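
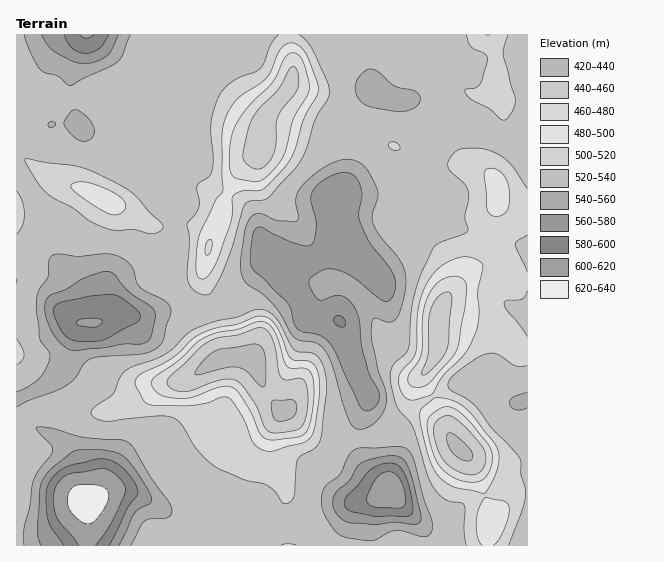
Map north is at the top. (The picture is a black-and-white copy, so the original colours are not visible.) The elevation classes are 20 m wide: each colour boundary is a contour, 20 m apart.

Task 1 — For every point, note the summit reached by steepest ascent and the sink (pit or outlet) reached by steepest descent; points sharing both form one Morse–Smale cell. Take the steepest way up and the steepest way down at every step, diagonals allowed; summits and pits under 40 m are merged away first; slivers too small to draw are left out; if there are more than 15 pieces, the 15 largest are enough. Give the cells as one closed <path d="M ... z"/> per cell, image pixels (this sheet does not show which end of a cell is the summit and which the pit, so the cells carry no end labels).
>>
<path d="M249 358l-23 0-9 3-30 18-24 6-17 13-13 7-24 6-34 3-37-4-12 1-9 4-1 130 263 1-4-9 0-13 10-24 2-9-4-14-11-21 0-23 5-14 6-7-15-17-8-16-4-15z"/><path d="M289 34l-194 1 19 12 27 10 7 7 9 19 6 17-2 23-10 11-10 4-8 0-1 2 13 2 14 10 2 7-2 21 2 11-26-19-4-8-3-15-7-8-32-8-14-10-20 0-8 3-30-1-1 28 35 25 11 5 28 8 32 16 27 18 41 0 12 4 9 9 9-17 5-22 11-23 9-13 13-6 3-5 0-27 6-12 17-18 7-11 2-24z"/><path d="M17 154l0 165 18 3 20-7 10 0 12 7 14 1 10-1 16-7 25 2 23-6 22 3 23 0 6-2-1-8-8-13-4-12 8-38 0-5-5-5-16-6-41 0-27-18-32-16-28-8-11-5z"/><path d="M349 194l0 26 4 17-5 16 9 6 3 6-9 14-10 20-2 21 5 9 1 14 6 17 18 35 0 16 9 12 13 6 23-22 18-11-9-16 0-5 10-15 4-11 0-30 4-14 10-13 33-31 7-25-38-10-10-5-12-12-20-8-28-6z"/><path d="M335 187l-9 3-5 5-1 9 5 28 4 8 8 8-8 2-10 7-13 5-12-8-24 0 1 9-14 12-10 17-13 13-17 7 6 25 1 22 27 0 5 5 8 24 11 16 7 7 5 0 20 22 19 8 31-2 2-15 10-25 0-4-18-35-6-17-1-14-5-9 2-21 19-36-12-10 5-16-4-17 0-23-3-6z"/><path d="M490 34l-124 0-3 17 13 41-7 3-24 26-4 7 0 7 16-1 16 3 46 18 30 8 28 4 17 11 10-21 12-12-9-10-4-28-14-11 0-7 8-17-1-19z"/><path d="M217 311l-7 3-45-3-23 6-25-2-16 7-10 1-14-1-12-7-10 0-20 7-18-3-1 96 22-5 37 4 34-3 24-6 13-7 17-13 27-7 19-13 15-6-1-22z"/><path d="M265 125l-4 0 0 27-3 5-13 6-9 13-11 23-5 22-12 26-5 32 14 32 17-6 13-13 10-17 14-12-1-9 24 0 12 8 13-5 10-7 8-2-8-8-4-8-5-33 6-9 7-3 14 4-2-38-2-14-2-2-18 0-32-10z"/><path d="M94 34l-78 1 0 89 31 2 8-3 20 0 14 10 32 8 7 8 3 15 4 8 24 18 2-31-2-7-14-10-13-2 1-2 8 0 10-4 10-11 2-23-6-17-9-19-7-7-27-10z"/><path d="M287 411l-4 0-4 5-7 17 0 23 11 21 4 14-2 9-10 24 0 13 6 9 148-1 0-5-6-13-19-19-12-17-25-23-6-9-4-20-31 2-9-3-10-5z"/><path d="M521 313l-7 2-15 18-6 15-1 17-9 16-9-2-20 6-22 12 11 18 9 25 19 20 10 24 11 32 0 8-4 12 1 10 39-1 0-229z"/><path d="M419 410l-6 1-19 19-9 5-27 4 3 20 6 9 25 23 12 17 19 19 6 13 1 6 57 0 5-30-17-48-4-8-16-16-8-13z"/><path d="M493 235l-4 2-5 24-33 31-10 13-4 14 0 30-4 11-10 15 0 5 10 17 21-12 20-6 9 2 8-12 4-26 6-14 13-14 5-2 9 2 0-67z"/><path d="M357 134l-16 2 4 17 0 35 5 7 33 0 28 6 20 8 12 12 10 5 38 9 6-31 0-20-7-10-17-8-30-4-44-13-26-12z"/><path d="M365 34l-75 0-1 9 4 17-1 20-8 15-17 18-4 11 3 2 25 1 39 11 11-1 0-9 4-7 24-26 7-3-13-41z"/>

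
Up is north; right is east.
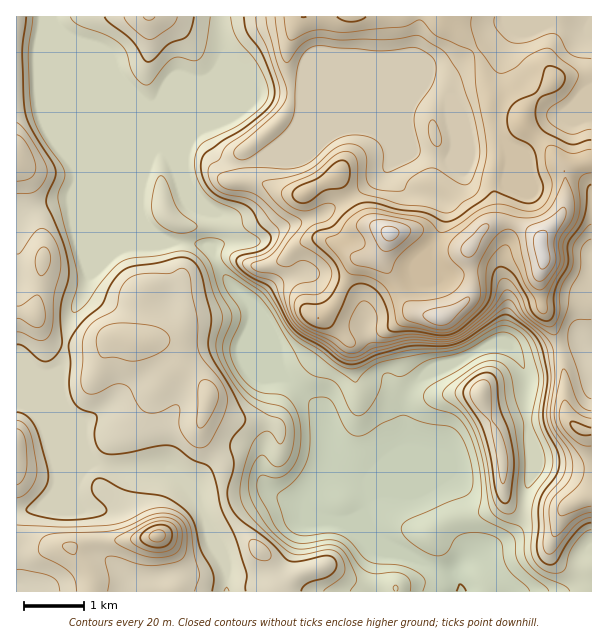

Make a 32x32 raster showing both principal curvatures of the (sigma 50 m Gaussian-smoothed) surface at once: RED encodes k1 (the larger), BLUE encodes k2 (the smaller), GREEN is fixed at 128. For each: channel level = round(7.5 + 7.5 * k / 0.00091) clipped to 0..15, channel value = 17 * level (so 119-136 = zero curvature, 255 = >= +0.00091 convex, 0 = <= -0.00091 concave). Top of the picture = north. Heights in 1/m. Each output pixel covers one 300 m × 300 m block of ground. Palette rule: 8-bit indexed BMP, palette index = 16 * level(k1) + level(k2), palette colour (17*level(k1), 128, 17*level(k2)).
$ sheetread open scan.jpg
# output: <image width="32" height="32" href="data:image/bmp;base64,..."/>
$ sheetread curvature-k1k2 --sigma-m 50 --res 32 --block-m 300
<image width="32" height="32" href="data:image/bmp;base64,Qk02CAAAAAAAADYEAAAoAAAAIAAAACAAAAABAAgAAAAAAAAEAAATCwAAEwsAAAABAAAAAAAAAIAAABGAAAAigAAAM4AAAESAAABVgAAAZoAAAHeAAACIgAAAmYAAAKqAAAC7gAAAzIAAAN2AAADugAAA/4AAAACAEQARgBEAIoARADOAEQBEgBEAVYARAGaAEQB3gBEAiIARAJmAEQCqgBEAu4ARAMyAEQDdgBEA7oARAP+AEQAAgCIAEYAiACKAIgAzgCIARIAiAFWAIgBmgCIAd4AiAIiAIgCZgCIAqoAiALuAIgDMgCIA3YAiAO6AIgD/gCIAAIAzABGAMwAigDMAM4AzAESAMwBVgDMAZoAzAHeAMwCIgDMAmYAzAKqAMwC7gDMAzIAzAN2AMwDugDMA/4AzAACARAARgEQAIoBEADOARABEgEQAVYBEAGaARAB3gEQAiIBEAJmARACqgEQAu4BEAMyARADdgEQA7oBEAP+ARAAAgFUAEYBVACKAVQAzgFUARIBVAFWAVQBmgFUAd4BVAIiAVQCZgFUAqoBVALuAVQDMgFUA3YBVAO6AVQD/gFUAAIBmABGAZgAigGYAM4BmAESAZgBVgGYAZoBmAHeAZgCIgGYAmYBmAKqAZgC7gGYAzIBmAN2AZgDugGYA/4BmAACAdwARgHcAIoB3ADOAdwBEgHcAVYB3AGaAdwB3gHcAiIB3AJmAdwCqgHcAu4B3AMyAdwDdgHcA7oB3AP+AdwAAgIgAEYCIACKAiAAzgIgARICIAFWAiABmgIgAd4CIAIiAiACZgIgAqoCIALuAiADMgIgA3YCIAO6AiAD/gIgAAICZABGAmQAigJkAM4CZAESAmQBVgJkAZoCZAHeAmQCIgJkAmYCZAKqAmQC7gJkAzICZAN2AmQDugJkA/4CZAACAqgARgKoAIoCqADOAqgBEgKoAVYCqAGaAqgB3gKoAiICqAJmAqgCqgKoAu4CqAMyAqgDdgKoA7oCqAP+AqgAAgLsAEYC7ACKAuwAzgLsARIC7AFWAuwBmgLsAd4C7AIiAuwCZgLsAqoC7ALuAuwDMgLsA3YC7AO6AuwD/gLsAAIDMABGAzAAigMwAM4DMAESAzABVgMwAZoDMAHeAzACIgMwAmYDMAKqAzAC7gMwAzIDMAN2AzADugMwA/4DMAACA3QARgN0AIoDdADOA3QBEgN0AVYDdAGaA3QB3gN0AiIDdAJmA3QCqgN0Au4DdAMyA3QDdgN0A7oDdAP+A3QAAgO4AEYDuACKA7gAzgO4ARIDuAFWA7gBmgO4Ad4DuAIiA7gCZgO4AqoDuALuA7gDMgO4A3YDuAO6A7gD/gO4AAID/ABGA/wAigP8AM4D/AESA/wBVgP8AZoD/AHeA/wCIgP8AmYD/AKqA/wC7gP8AzID/AN2A/wDugP8A/4D/AHZ2ZpaohoeWl5eog5eHmLaElJW2x8qlmISnl4Vzk6SHloaHt5Z1hJOSpaeDlaa11vj7xnSElIOVdZeGlabptYaGt8i4pcXV6Oi1cnSn+sdzhdijdHaFl6iGdmZ1lvmUY6e2paW1tNT7/MaBhda2c2NzkoSHh6eop5aGhZSD1+dSg3R0dHR0gqGzooO3poaFdoeHh4eHh4aHp6XF5pC5+NWnhIeHiJeHhpaFdceWZIR2h4eIh4d3d4Z2cub2gKe4yLmVhoeXhoaGdoWGuKdyt5WGh4eHd3d3d3Zx5+dwc5XGyISHh4aGhnZ1hqanp4PIp4WHh4d3d3d3dXL36IJilMXZg3eHh5iYl5anuHaHhbenhHaGhnd3d3d0dPe2cIK32MSFh3aGh4eHh5bIhpe3yKeEdaeXh3eGhmOl9paQtvrWhoeGloZ2h4d3dci3tpWXlHV1p6iGhpe2tPnHdYCl92SHh4WoqIaGh4eGyMmDc4WFh3Wml4aGlaXF+9mFcIP3dIeGdYaoh4eGh6fGlXF3h4eGgdGAYZRzcnCj16RxpfeFdaaUhqiHmJeHl6V0dHd1knC0/PW0cXCQoICBcmLExnaWyJOVuaiXl4eYl5eDh4DC+PWmk/f29fv7o3BQcfSUdrfJdHKGlZaHd5eYqKRzgPr52HZ1ddn3+ff5s7D5+6OWhraGg4WXqJh3l7eFcHDU9oXGpmSVtnV1pvrEgMX0YoeFt5iUc5ipuKe5uHCx97OkZHTFhsaGd3Z05oKR2PiChJXJuIKHg5WEpsmSwff296Z0ldi3tnR2hafHc5Sn+rVyhcing3eHh3aBoXOEgVCS5+folXTZt5WkuOiVcsj3cmKGt5R2d4eHlNjXtpaVloSBonPH6Pn46KSFyOjVxub4ooalhHeHh4emx3SDgXOFp8mlcpK1hHKScnSFtpVThPiSl6eFhoeHh5W2hKP659bW6Pe3tXN0lZanlnS1dXZz9nKpubSGd4eHlpWD2KaUlYRyg+nJdXWFl5Z1c9iHhafHxcmmgoeHh4eHh4S3tuiVhndzo9imhneEpodzx4Z016a3x3F3h4eHh3d3h4SCpfe2hoeFg4WHh5a4hoO3lcelZIW1c4eHh4d3h4d3d3Zyg/eVd4eHh4eHlqd2hLenx2R1h7V1h4eHh4aVh4d3d3dio7Z3h4eHh4eFl4WWqIamtpV2tHWHh4eHlbd1hoaHd3O1tXd3d4eHh3eGhqeXh3a4yZW0doeHd3WHt3WHl3Z1dNe0dod3hoZ3dnWGp4eGp7iGlqV1h4Z1dYa3hpeHdYaFt9ZjhISFhoV0l6end3Z1poZ2t4SGl6enqKmYl4eEh5eXyLe3uLenqJS5l4Z2d3eGlnY="/>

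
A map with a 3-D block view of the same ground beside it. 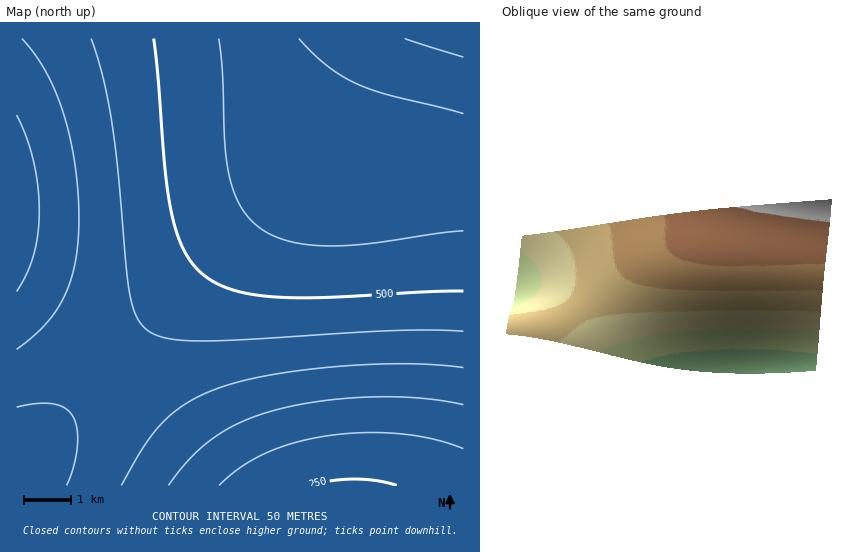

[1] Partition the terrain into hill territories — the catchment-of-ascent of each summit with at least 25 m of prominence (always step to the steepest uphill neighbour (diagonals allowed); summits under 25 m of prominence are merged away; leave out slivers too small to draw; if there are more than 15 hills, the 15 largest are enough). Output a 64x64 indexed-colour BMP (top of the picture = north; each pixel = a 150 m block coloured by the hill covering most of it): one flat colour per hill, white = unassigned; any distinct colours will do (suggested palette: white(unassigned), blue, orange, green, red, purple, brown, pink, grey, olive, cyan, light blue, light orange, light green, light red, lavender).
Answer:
<image width="64" height="64" href="data:image/bmp;base64,Qk12CAAAAAAAAHYAAAAoAAAAQAAAAEAAAAABAAQAAAAAAAAIAAATCwAAEwsAABAAAAAAAAAA////ALR3HwAOf/8ALKAsACgn1gC9Z5QAS1aMAMJ34wB/f38AIr28AM++FwDox64AeLv/AIrfmACWmP8A1bDFACIiIiIiIiIiIiIiIiIiIhERERERERERERERERERERERIiIiIiIiIiIiIiIiIiIhEREREREREREREREREREREREiIiIiIiIiIiIiIiIiIhERERERERERERERERERERERESIiIiIiIiIiIiIiIiIhERERERERERERERERERERERERIiIiIiIiIiIiIiIiIhEREREREREREREREREREREREREiIiIiIiIiIiIiIiIhERERERERERERERERERERERERESIiIiIiIiIiIiIiIhERERERERERERERERERERERERERIiIiIiIiIiIiIiIhEREREREREREREREREREREREREREiIiIiIiIiIiIiIhERERERERERERERERERERERERERESIiIiIiIiIiIiIhERERERERERERERERERERERERERERIiIiIiIiIiIiIhEREREREREREREREREREREREREREREiIiIiIiIiIiIhERERERERERERERERERERERERERERESIiIiIiIiIiIhERERERERERERERERERERERERERERERIiIiIiIiIiIhEREREREREREREREREREREREREREREREiIiIiIiIiIhERERERERERERERERERERERERERERERESIiIiIiIiIhERERERERERERERERERERERERERERERERIiIiIiIiIhEREREREREREREREREREREREREREREREREiIiIiIiIRERERERERERERERERERERERERERERERERESIiIiIiIRERERERERERERERERERERERERERERERERERIiIiIiIREREREREREREREREREREREREREREREREREREiIiIiIRERERERERERERERERERERERERERERERERERESIiIiIRERERERERERERERERERERERERERERERERERERIiIiIREREREREREREREREREREREREREREREREREREREiIiIRERERERERERERERERERERERERERERERERERERESIiERERERERERERERERERERERERERERERERERERERERIiEREREREREREREREREREREREREREREREREREREREREiERERERERERERERERERERERERERERERERERERERERERERERERERERERERERERERERERERERERERERERERERERERERERERERERERERERERERERERERERERERERERERERERERERERERERERERERERERERERERERERERERERERERERERERERERERERERERERERERERERERERERERERERERERERERERERERERERERERERERERERERERERERERERERERERERERERERERERERERERERERERERERERERERERERERERERERERERERERERERERERERERERERERERERERERERERERERERERERERERERERERERERERERERERERERERERERERERERERERERERERERERERERERERERERERERERERERERERERERERERERERERERERERERERERERERERERERERERERERERERERERERERERERERERERERERERERERERERERERERERERERERERERERERERERERERERERERERERERERERERERERERERERERERERERERERERERERERERERERERERERERERERERERERERERERERERERERERERERERERERERERERERERERERERERERERERERERERERERERERERERERERERERERERERERERERERERERERERERERERERERERERERERERERERERERERERERERERERERERERERERERERERERERERERERERERERERERERERERERERERERERERERERERERERERERERERERERERERERERERERERERERERERERERERERERERERERERERERERERERERERERERERERERERERERERERERERERERERERERERERERERERERERERERERERERERERERERERERERERERERERERERERERERERERERERERERERERERERERERERERERERERERERERERERERERERERERERERERERERERERERERERERERERERERERERERERERERERERERERERERERERERERERERERERERERERERERERERERERERERERERERERERERERERERERERERERERERERERERERERERERERERERERERERERERERERERERERERERERERERERERERERERERERERERERERERERERERERERERERERERERERERERERERERERERERERERERERERERERERERERERERERERERERERERERERERERERERERERERERERERERERERERERERERERERERERERERERERERERERERERERERERERERERERERERERERERERERERERERERERERERERERERERERERERERERERERERERERERERERERERERERERERERERERERERERERERERERERERERERERERERERERERERERERERERERERERERERERERERERERERERERERERERERERERERERERERERERERERERERERERERERERERERERERERERERERERERERERERERERERERERERERERERERERERERERERER"/>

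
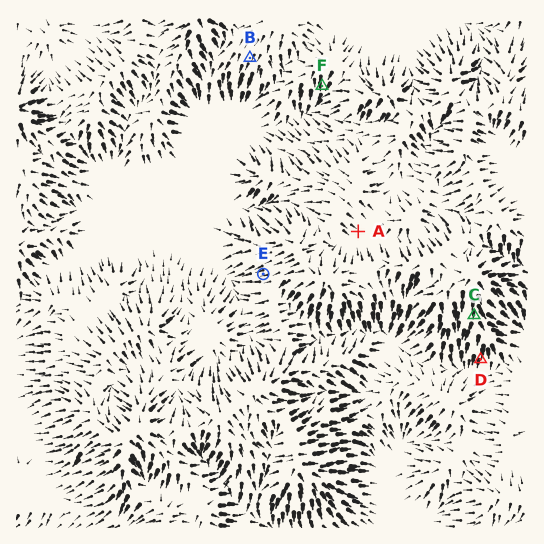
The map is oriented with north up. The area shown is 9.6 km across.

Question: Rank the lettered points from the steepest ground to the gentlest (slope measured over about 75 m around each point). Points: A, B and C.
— C B A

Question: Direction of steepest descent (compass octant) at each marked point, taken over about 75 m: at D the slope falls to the S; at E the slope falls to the W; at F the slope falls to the S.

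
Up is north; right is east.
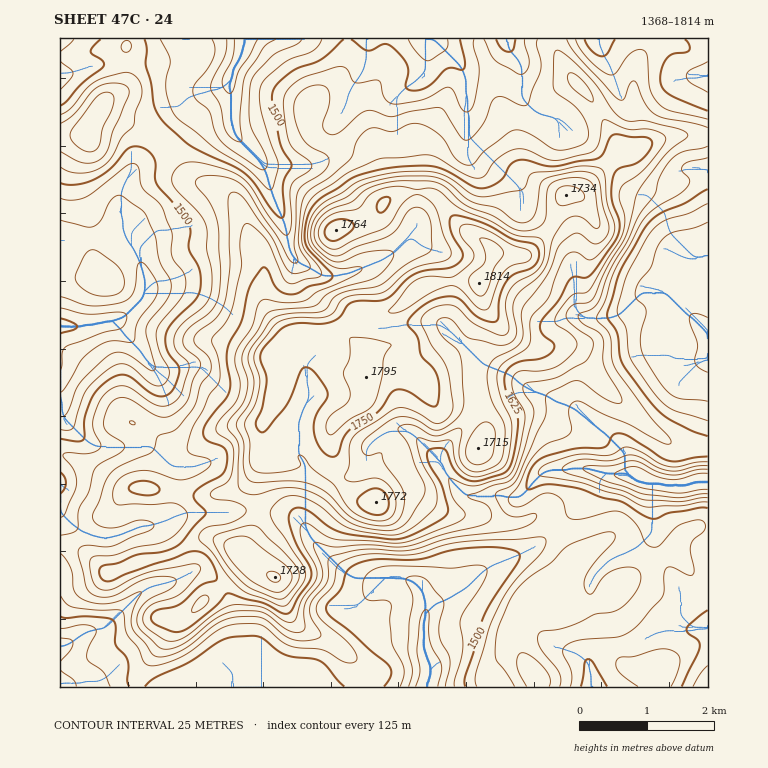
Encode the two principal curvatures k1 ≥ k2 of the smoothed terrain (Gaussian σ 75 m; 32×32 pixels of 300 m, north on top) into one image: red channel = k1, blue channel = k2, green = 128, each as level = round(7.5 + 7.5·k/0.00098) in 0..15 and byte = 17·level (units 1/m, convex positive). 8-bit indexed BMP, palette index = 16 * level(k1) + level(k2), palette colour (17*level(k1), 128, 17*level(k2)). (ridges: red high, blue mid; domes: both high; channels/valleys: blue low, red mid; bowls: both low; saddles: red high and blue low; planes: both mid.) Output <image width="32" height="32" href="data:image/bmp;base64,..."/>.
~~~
<image width="32" height="32" href="data:image/bmp;base64,Qk02CAAAAAAAADYEAAAoAAAAIAAAACAAAAABAAgAAAAAAAAEAAATCwAAEwsAAAABAAAAAAAAAIAAABGAAAAigAAAM4AAAESAAABVgAAAZoAAAHeAAACIgAAAmYAAAKqAAAC7gAAAzIAAAN2AAADugAAA/4AAAACAEQARgBEAIoARADOAEQBEgBEAVYARAGaAEQB3gBEAiIARAJmAEQCqgBEAu4ARAMyAEQDdgBEA7oARAP+AEQAAgCIAEYAiACKAIgAzgCIARIAiAFWAIgBmgCIAd4AiAIiAIgCZgCIAqoAiALuAIgDMgCIA3YAiAO6AIgD/gCIAAIAzABGAMwAigDMAM4AzAESAMwBVgDMAZoAzAHeAMwCIgDMAmYAzAKqAMwC7gDMAzIAzAN2AMwDugDMA/4AzAACARAARgEQAIoBEADOARABEgEQAVYBEAGaARAB3gEQAiIBEAJmARACqgEQAu4BEAMyARADdgEQA7oBEAP+ARAAAgFUAEYBVACKAVQAzgFUARIBVAFWAVQBmgFUAd4BVAIiAVQCZgFUAqoBVALuAVQDMgFUA3YBVAO6AVQD/gFUAAIBmABGAZgAigGYAM4BmAESAZgBVgGYAZoBmAHeAZgCIgGYAmYBmAKqAZgC7gGYAzIBmAN2AZgDugGYA/4BmAACAdwARgHcAIoB3ADOAdwBEgHcAVYB3AGaAdwB3gHcAiIB3AJmAdwCqgHcAu4B3AMyAdwDdgHcA7oB3AP+AdwAAgIgAEYCIACKAiAAzgIgARICIAFWAiABmgIgAd4CIAIiAiACZgIgAqoCIALuAiADMgIgA3YCIAO6AiAD/gIgAAICZABGAmQAigJkAM4CZAESAmQBVgJkAZoCZAHeAmQCIgJkAmYCZAKqAmQC7gJkAzICZAN2AmQDugJkA/4CZAACAqgARgKoAIoCqADOAqgBEgKoAVYCqAGaAqgB3gKoAiICqAJmAqgCqgKoAu4CqAMyAqgDdgKoA7oCqAP+AqgAAgLsAEYC7ACKAuwAzgLsARIC7AFWAuwBmgLsAd4C7AIiAuwCZgLsAqoC7ALuAuwDMgLsA3YC7AO6AuwD/gLsAAIDMABGAzAAigMwAM4DMAESAzABVgMwAZoDMAHeAzACIgMwAmYDMAKqAzAC7gMwAzIDMAN2AzADugMwA/4DMAACA3QARgN0AIoDdADOA3QBEgN0AVYDdAGaA3QB3gN0AiIDdAJmA3QCqgN0Au4DdAMyA3QDdgN0A7oDdAP+A3QAAgO4AEYDuACKA7gAzgO4ARIDuAFWA7gBmgO4Ad4DuAIiA7gCZgO4AqoDuALuA7gDMgO4A3YDuAO6A7gD/gO4AAID/ABGA/wAigP8AM4D/AESA/wBVgP8AZoD/AHeA/wCIgP8AmYD/AKqA/wC7gP8AzID/AN2A/wDugP8A/4D/AJeHhqiVc4WHh4eHh3aGl6i6pYCoyZaX6silhKinyqiFp6eHdcW1gnR3d4WUdKbXp6eDcpSWt8a2hHOFl5aot6aChIWkt+m3cWNkg9f255aFp4OVl4W4t4SFhoaGhoWGl7eEcbL86Pi2dGOU9YJjdYenhIOYhZfXhpiXl5iHh4aWt9e3kJCDx/fCtvjnY4KFh6iUhJWFhNm4h3eHqJiHh6iFt/rmkoCBkaTo+vv3o2RzgXGVh4Zzlcenh4aYqIaHmKXmltf396SD+cenp5Ggc3GDpIJyc3OBg6eol4WGlpiHlZOCgnN0xvfIuJaTgLa1p9jHpqamtraUlIeoqJaVqKiEqLiFdGODknGilIJ0ldj8+LbH5tfXxdiWhpa5xsXn+oWGt9jZxcboxqaEZHXW5+vGpshwkICApcjY18eTkHChlKamuKeEdHSj6MjXtraUpZTHksD519VggICAgFCgsGDXlYSEhZeWY2L4p4aF14SFqLVQtOzrt5Klo8bGo+n594Okp6amlrbXxOeXhZbodIGSgMagx9m3k6a3p5S317eXcpi6yaaUhpal18eFlMjnuJOl6sajx7elhnaFp+emhoaEl7m4dHOWl1SF+IZ1dabIlKfIhpa2Y4J0ZKfop3VlhnWGp7dgYpSEhZXmhoaXp7eVp6mFlqRShpiU1pZ2dXaWp5enk4GnpqW12PqGdnaXuJemloWWtKbGuLe3hmV2h5eDgoSDtrfJx4Vz2Pjn16aElaZkdJPX2IOltrelhXaHhoWVgpGFhoaFlpbUppOU6efmpFNjx/aEhZNgsWKWh4aGp7jKtWKEdWWXt6RzlbW3lLX55sP5tmSVp6XXc3R2h4iXmKiVg4d2dZe213BwsIBhg7bWxNfWpceDlfZidIeHh4aXhoWFmJeGl9jXkNX6hYOCg3JxtPn3+pJ096WBdXd3hpaHhnaGdnan+KOQ/P3nt6VzhOj5x2LCxYT66pNjdYaXlnZ2ZYaHhsfncIDl2dToyGK19YWjc3PWpveUxJWGhpaVdIWXqKi3+baAxqWFpun59vm3c5WVpPvq2GKVprinp7eVcoanuMe3kXGTcYOTkpOUpINyhqjVpMf0o6eEc4WoyqiDlramlXNwhaenlYaWhYSldHWGpoVicoPp6deVp8fYlpW3l4aWcJaGuKeFh6iWqZiGhYeXhnZllcamx+fohOjIhZV2hqiAl5a5uYWFpoSXt4aEp4eVdXXmg6R0dYV0t+nIlnaFhHCop6jJp4anhHOWpoWnhaam6NeCx2V1hpWCkrSFhqe3gKaXl4e3l4eolYWVlbeEdbfogoTHhXWFp6inyZeWl7mTgqeFdJaXhqeFdITYpZKo55Vih6i3t7g="/>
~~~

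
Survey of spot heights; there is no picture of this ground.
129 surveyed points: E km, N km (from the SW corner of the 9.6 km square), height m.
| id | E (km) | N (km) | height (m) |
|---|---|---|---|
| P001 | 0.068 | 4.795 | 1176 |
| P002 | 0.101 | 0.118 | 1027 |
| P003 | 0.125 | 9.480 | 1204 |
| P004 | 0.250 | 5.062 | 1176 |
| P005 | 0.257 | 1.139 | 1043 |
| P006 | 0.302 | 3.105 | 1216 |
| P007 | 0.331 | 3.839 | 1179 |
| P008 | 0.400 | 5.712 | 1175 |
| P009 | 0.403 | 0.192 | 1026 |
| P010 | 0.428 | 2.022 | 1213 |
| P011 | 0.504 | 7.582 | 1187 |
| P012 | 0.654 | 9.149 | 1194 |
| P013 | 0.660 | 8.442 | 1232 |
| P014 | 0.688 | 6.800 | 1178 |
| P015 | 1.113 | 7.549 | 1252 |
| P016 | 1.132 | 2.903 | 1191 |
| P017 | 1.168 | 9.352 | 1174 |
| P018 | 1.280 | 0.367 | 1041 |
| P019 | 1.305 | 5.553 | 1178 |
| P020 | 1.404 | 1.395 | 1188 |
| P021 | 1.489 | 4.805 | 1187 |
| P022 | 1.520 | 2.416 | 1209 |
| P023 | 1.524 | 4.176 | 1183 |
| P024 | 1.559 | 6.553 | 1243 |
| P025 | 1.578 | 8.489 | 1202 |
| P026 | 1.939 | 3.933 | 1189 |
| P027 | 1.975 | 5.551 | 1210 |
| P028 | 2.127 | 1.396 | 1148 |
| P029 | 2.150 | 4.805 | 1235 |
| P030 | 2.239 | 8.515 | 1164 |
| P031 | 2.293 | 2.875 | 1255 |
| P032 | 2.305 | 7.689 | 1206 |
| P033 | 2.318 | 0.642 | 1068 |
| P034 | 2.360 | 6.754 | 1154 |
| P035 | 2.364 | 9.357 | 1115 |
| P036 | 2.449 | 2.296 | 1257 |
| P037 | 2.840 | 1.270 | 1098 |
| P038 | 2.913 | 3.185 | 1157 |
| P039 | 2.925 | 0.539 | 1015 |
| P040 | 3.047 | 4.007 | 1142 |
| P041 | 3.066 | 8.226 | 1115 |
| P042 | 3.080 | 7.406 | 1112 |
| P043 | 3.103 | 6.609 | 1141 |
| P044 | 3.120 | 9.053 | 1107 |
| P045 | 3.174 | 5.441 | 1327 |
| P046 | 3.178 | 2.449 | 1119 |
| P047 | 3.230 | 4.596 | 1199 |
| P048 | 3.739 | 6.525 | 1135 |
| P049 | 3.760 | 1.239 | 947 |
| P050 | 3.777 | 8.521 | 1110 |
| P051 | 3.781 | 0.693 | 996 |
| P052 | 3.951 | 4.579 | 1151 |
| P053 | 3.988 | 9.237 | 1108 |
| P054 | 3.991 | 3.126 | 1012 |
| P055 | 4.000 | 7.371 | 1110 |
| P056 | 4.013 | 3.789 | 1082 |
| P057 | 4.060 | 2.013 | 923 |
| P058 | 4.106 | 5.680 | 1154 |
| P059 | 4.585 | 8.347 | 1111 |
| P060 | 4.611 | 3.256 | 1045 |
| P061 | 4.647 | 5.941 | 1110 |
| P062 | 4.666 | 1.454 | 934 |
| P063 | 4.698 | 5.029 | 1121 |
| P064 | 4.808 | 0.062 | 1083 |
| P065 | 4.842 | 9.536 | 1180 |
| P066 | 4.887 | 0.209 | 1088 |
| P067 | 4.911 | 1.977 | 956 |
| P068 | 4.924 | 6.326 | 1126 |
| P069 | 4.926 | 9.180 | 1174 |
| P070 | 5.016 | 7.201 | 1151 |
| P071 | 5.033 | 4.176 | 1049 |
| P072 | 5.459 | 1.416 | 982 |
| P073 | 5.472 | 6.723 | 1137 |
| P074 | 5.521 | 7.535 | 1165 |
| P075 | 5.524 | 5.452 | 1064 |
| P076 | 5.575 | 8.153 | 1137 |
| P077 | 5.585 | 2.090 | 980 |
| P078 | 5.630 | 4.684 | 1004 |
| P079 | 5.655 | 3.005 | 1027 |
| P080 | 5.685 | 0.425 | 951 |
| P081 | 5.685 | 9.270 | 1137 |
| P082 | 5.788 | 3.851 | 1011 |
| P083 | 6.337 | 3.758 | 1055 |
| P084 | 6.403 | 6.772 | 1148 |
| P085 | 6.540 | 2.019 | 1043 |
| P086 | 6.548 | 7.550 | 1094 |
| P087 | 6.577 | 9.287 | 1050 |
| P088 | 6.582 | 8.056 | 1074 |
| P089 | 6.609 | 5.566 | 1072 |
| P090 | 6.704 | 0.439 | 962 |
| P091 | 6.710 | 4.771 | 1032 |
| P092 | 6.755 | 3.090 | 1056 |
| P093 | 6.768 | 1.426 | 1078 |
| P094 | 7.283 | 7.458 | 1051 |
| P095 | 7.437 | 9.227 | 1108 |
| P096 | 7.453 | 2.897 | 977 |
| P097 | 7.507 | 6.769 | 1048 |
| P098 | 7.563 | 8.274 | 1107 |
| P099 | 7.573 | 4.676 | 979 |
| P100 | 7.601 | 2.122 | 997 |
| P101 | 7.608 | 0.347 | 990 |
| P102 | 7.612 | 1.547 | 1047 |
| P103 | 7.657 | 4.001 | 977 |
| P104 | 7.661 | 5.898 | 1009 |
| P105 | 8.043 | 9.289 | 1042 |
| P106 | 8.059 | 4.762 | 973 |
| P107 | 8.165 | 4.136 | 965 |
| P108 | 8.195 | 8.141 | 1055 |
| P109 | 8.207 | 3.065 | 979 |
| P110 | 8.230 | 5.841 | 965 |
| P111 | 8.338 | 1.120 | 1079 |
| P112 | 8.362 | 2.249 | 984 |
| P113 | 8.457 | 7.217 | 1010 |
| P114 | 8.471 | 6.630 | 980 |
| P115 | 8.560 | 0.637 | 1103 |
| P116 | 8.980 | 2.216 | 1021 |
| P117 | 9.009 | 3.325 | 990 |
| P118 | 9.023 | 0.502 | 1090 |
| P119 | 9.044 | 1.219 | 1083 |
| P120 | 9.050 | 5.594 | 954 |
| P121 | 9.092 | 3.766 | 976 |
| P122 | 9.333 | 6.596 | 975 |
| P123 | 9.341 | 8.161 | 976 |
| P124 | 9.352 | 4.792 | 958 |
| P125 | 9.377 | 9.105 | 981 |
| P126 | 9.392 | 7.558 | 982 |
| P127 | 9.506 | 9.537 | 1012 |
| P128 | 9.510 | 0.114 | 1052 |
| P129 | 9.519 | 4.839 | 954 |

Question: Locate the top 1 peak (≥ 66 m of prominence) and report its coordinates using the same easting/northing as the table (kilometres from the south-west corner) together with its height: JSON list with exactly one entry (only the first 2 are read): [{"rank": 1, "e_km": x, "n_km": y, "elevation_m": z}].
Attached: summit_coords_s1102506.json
[{"rank": 1, "e_km": 3.26, "n_km": 5.41, "elevation_m": 1328}]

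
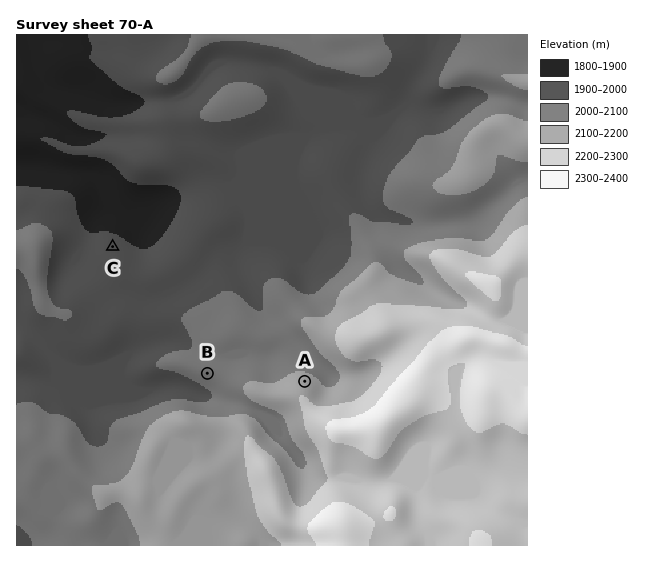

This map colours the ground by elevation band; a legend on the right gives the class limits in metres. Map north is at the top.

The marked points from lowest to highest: C B A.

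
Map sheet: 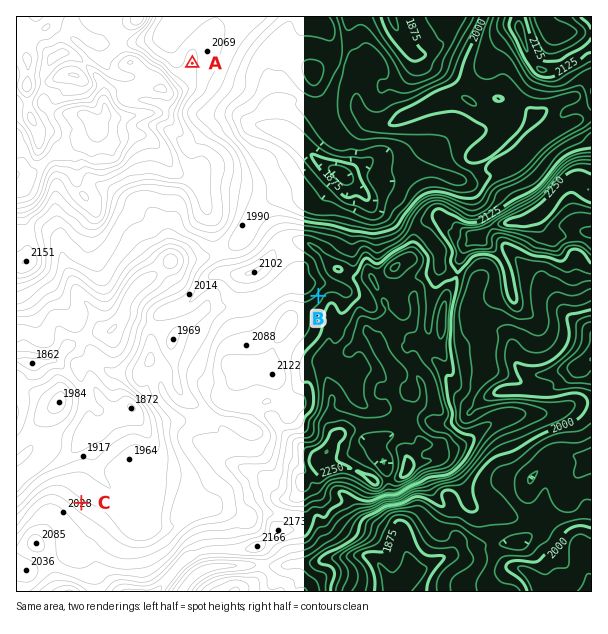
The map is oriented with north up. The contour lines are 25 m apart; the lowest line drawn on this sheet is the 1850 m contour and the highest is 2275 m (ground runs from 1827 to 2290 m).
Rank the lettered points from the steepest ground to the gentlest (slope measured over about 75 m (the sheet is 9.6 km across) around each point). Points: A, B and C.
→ B C A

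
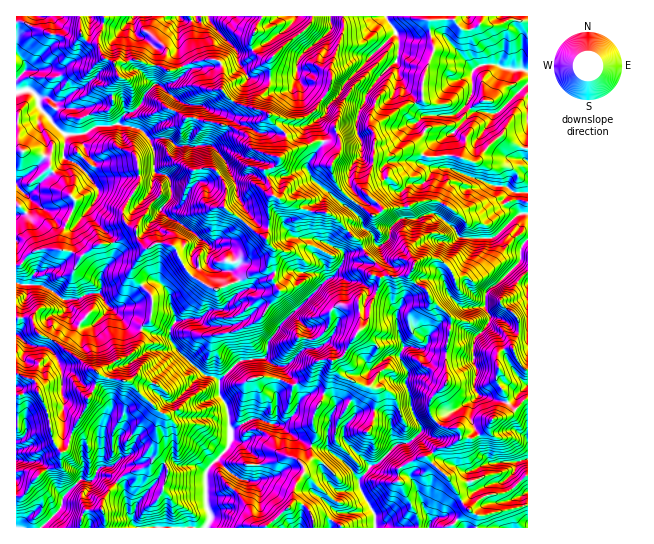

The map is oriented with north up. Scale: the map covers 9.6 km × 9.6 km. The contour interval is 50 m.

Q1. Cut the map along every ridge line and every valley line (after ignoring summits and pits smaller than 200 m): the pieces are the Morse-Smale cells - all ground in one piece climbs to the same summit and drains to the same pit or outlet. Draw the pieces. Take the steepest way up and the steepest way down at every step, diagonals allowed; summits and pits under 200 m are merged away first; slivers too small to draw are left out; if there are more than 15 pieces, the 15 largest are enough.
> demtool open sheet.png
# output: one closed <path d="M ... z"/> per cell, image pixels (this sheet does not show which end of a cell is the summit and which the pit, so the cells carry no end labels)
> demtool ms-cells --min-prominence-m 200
<path d="M103 16l-87 1 0 248 3 0 11-12 9-4 22 0 21 7 16-12 12 0 25-12 4 9 7 7 11-5 16 2 12 24 9 8 21 12 50-20 8-16 0-4-6-8 2-18-1-17 1-7 4-4-8-25 8-2 10-13 2-5 0-16-16-16-2-5-29-9-11-7-6-8 2-20-3-7-3-2-22 1-26 10-30-11-25 3-9-4-8-17 7-19z"/><path d="M527 16l-98 1 4 36-10 29 0 17-18 6-32 22 2 26-10 40 16 14 2 3-2 2-6 3-5-2-27-20-6-7-5-12 0-11 4-5 0-7-11-10-10 0-10 6-10 1-10 5-12 15-7 1-1 5 7 20 7 5 14 2 6 7 32 7 29 27 3 7 10-5 10 0 6-6 2-11 7-7 20-1 13-6 6 2 14 10 8 12 35 0 24-22 10-2z"/><path d="M275 196l-6 3 0 24-2 10 0 8 6 8 0 4-8 16-50 20-21-12-9-8-9-20-3-4-10-2-6 0-10 5-15 21 3 9 17 19-1 22-10 10 14 6 12 1 9 13 26 24 17 6 1 18 7 9 3 23 21-10 8 0 12 5 5-2 0-32 5-15 0-8 8-3 16-17 3-9 0-9-16-15 45-43 7-12 1-6 18-4-3-7-29-27-6-3-18-1-8-3-6-7-6 0z"/><path d="M449 324l-8 0-12 11-1 7-5 6-18-1-5 7 0 5 8 12-3 14 6 13 0 8 10 21 0 4-12 12-14 2-3-7-1-17-6-8-7-2-15 0-8 4-2-8-6-4-8 0-2 2-8-9-4-1-2 2-10 20 0 10 3 8-4 10 15 4 14 10 12 12 6 8 1 7-1 3-4 2-13 0-3 2-7 14 8 6-3 0-6 8 0 7 197-1-1-51-17 15-25 5-16 13-6-6-15-26-21-20 12-9 12-3 10-8-3-9-17-3-8-7-4-8 2-11 16-16-2-26 6-28z"/><path d="M143 329l-2 1 0 12-7 10-11 7-6 1-20 13 13 6 20 2 31 32-5 13 1 23-5 13-11 7-16 6-17 18-5 9-2 8 4 9 0 8 100 1 6-11-6-18 0-25 6-9 17-18 3-8-3-28-4-10-4-4 0-14-2-4-12-3-15-12-15-15-9-13-12-1z"/><path d="M429 16l-86 0 1 14-13 36 0 19-14 22-15 12-15 1-18-5 0 3 16 16 0 19 30-12 10 0 6 4 5 6 0 7-4 5 0 11 5 12 14 14 22 15 10-5-18-17 10-40-2-26 32-22 18-6 0-17 10-29z"/><path d="M101 375l-5 6-3 10-5 7 0 5-5 11-12 20-4 15-7 6 0 8-18 9-20 24-6 1 1 31 62 0 5-15 3-4 14 0 7-16 17-18 16-6 11-7 5-13-1-23 5-13-31-32-20-2z"/><path d="M527 213l-9 2-24 22-4 2-31-2-8-12-17-12-16 6-17 0-10 8-2 11-6 6-10 0-8 4-1 3 15 16 2 10 16 0 12-2 9 10 9 5 4 10 18 15 2 10 6 0 20 11 6-5 8-13-6-9 2-18 16-12 17-18 1-14 7-8z"/><path d="M409 275l-12 2-14-1-3 2-3 13-6 12-4 20-18 20-5 12-12 6-5 28-3 4 13 12 2-2 8 0 4 2 4 10 8-4 15 0 7 2 6 8 1 17 3 7 14-2 12-12 0-4-10-21 0-8-6-13 3-14-8-12 0-5 5-7 18 1 5-6 1-7 12-11 10 1-2-10-20-17-2-8-9-5z"/><path d="M262 16l-157 0-2 13-6 13 6 15 11 6 25-3 7 4 12 1 15 6 22-10 22-1 3 2 3 7-2 20 6 8 11 7 19 5 2-10 9-10 3-10-2-18-12-6-6-10 1-8z"/><path d="M527 240l-6 7-1 14-3 4-30 26-2 18 6 9-8 13-9 5-17-11-6 0-2 5-4 27 2 26-16 16-2 11 4 8 8 7 17 3 3 7 4 2 6 2 11-6 11-14 6-2 4-3 4-8 0-9-10-15 0-28 6-5 10-1 8 18 4 3 3 0z"/><path d="M363 249l-18 4-1 6-7 12-45 43 16 15 0 9-3 9-16 17-8 3 0 8-5 15 1 27-2 7 8 0 7-5 5-5 4-12 6-6 8-4 11 2 8-33 12-6 5-12 18-20 4-20 8-16 1-16-4-8-11-9z"/><path d="M135 232l-25 12-12 0-16 12-21-7-26 2-5 2-11 12-3 1 0 16 9 3 17 0 11 6 14 10 4 18 10 8 12-2 14-14 2-4 17 17 15 5 10-10 1-22-20-24 1-7 14-17-8-8z"/><path d="M259 419l-8 0-20 11 0 9 10 4 15 14 3 21-4 3-13-1-16-11-8-9-5 3-8 11 0 25 6 18-5 11 60 0 27-26 2-15 9-13 0-9 7-7 0-12-14-7-16-14-10-1z"/><path d="M527 399l-16 14-8 4-10 2-11 14-11 6-9-3-11 9-12 3-12 9 21 20 15 26 6 6 16-13 25-5 18-16z"/>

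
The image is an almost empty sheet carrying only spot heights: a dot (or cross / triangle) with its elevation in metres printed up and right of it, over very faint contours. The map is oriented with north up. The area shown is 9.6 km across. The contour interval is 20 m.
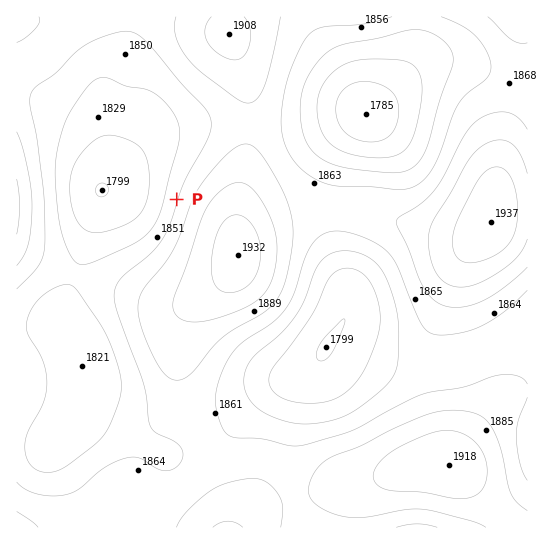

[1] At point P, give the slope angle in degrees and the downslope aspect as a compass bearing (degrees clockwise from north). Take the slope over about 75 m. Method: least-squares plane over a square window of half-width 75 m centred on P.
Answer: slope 5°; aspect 287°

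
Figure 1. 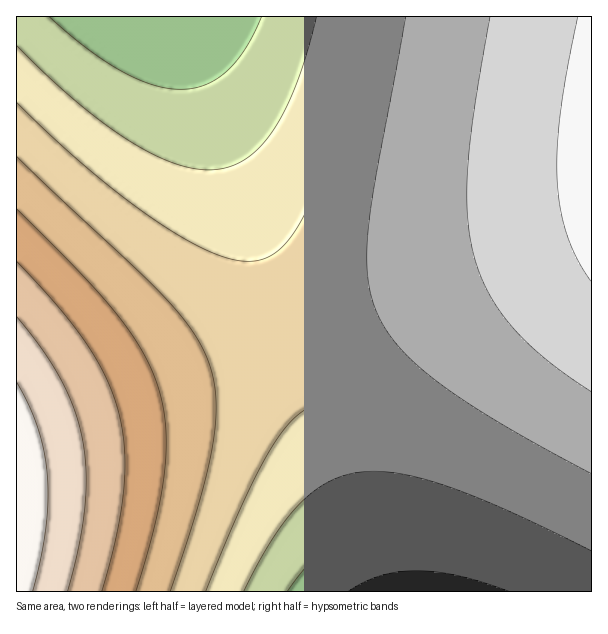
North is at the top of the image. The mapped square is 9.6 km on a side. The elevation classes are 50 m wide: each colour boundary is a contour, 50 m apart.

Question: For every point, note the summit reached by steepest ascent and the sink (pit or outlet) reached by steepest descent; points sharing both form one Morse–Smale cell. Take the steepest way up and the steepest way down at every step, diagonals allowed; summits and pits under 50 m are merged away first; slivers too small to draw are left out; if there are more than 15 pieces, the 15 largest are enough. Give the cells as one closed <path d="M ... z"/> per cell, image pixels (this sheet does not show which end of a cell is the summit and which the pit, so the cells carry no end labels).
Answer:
<path d="M591 16l-413 1 108 307 5 10 301-106z"/><path d="M177 16l-161 1 1 415 273-97-109-314z"/><path d="M591 229l-301 106 91 257 211-1z"/><path d="M290 336l-272 94-2 2 0 159 364 1-4-16z"/>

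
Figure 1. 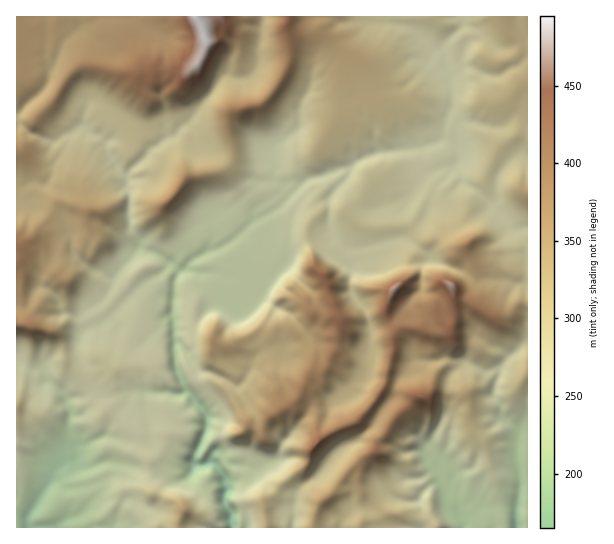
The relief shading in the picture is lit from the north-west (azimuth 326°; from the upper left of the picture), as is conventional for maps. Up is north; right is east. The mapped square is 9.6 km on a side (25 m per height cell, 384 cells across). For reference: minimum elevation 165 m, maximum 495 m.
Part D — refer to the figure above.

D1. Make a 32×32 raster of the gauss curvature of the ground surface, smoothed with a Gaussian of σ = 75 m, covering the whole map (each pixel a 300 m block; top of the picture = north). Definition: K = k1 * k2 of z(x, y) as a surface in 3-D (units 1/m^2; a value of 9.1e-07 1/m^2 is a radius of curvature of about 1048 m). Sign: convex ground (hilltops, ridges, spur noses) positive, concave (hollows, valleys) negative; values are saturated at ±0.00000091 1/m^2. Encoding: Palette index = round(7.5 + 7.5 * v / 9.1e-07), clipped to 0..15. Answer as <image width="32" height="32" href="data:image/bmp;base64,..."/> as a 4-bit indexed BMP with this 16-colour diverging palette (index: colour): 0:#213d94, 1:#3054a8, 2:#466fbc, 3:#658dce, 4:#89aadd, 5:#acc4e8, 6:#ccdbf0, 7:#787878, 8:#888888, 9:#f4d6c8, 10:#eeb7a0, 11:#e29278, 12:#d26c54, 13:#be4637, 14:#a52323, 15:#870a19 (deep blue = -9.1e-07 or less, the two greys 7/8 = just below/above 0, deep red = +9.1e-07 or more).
<image width="32" height="32" href="data:image/bmp;base64,Qk12AgAAAAAAAHYAAAAoAAAAIAAAACAAAAABAAQAAAAAAAACAAATCwAAEwsAABAAAAAAAAAAlD0hAKhUMAC8b0YAzo1lAN2qiQDoxKwA8NvMAHh4eACIiIgAyNb0AKC37gB4kuIAVGzSADdGvgAjI6UAGQqHAHeIeIeHd5iHdnh4eHa2d4d3h3h4hvaEeoiKh2h4iHd4h4d3h5Z2iWdoR2eHh3d3h4eId4dniVd4dml2eIZ4eId4iHh3h4emhYl5hfV5h4eId3h3d3iFV49X9qhHiXiIiHiHiHh4iImkiCZZhndod4iIh3h3eIeGeHlYh2hbd3d4eHh3eHeHd4iHeIiVn0aoh3h3eIeId2d3eHh4h4Zod4l4h3iHh3eXd4h4h5aHZ4h4l0eHd3iHp3eHh2eIl3pHd4u2eHh3dPlndne3lUh7uJdmh4d4eIY4l3eHlHeHdWmGeGeHd3iIh4eYc7leeGhXh4ireHh3d3d3ZX8lbvD8WIiHd3d4h4eId4j5eIcZZWd4h3eJeHd4d3d2CHd3d2u3d4h4eHV2d3eHd3h4d3d3loeHeIqHp4iHiHeHh4eId3d3h4eIVZmJh3d3d4eHh4eIeXd3d4eIlnd4d3d3iHd4eHp3d3d3h5Z3d3eHh4h3eId3p3eHiId4hoh3iId3iIiHiFaHeHd4d3aniIh4eId3eHead4h2aHeGh3d4iHiId3eHeIiIeKZoeqd4d3eHiHeIh4d4qHh4lland4d3d3h3eHiIhmZ4hpyYeIh3eId4eHd3d3eIh4d2d3hnh3iIiIeId3eHeHeJmJZ3d3d3d3d3d3d3h4d4d4h4h5iHiId4h3iI"/>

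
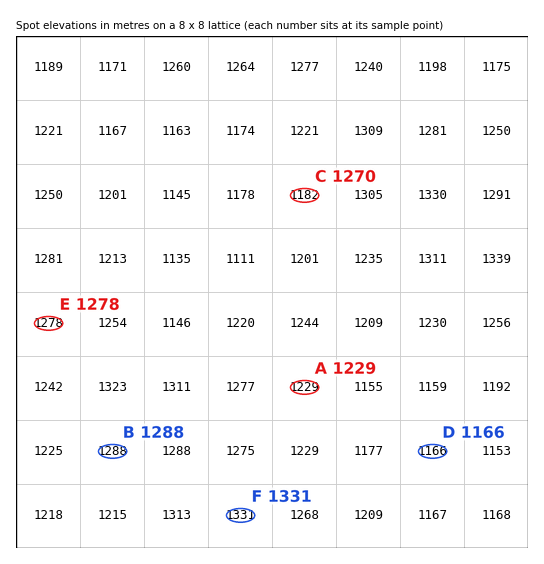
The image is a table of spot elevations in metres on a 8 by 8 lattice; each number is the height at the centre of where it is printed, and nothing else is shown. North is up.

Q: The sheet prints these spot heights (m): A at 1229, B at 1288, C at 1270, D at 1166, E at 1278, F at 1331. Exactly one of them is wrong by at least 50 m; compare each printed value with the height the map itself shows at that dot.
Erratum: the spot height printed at C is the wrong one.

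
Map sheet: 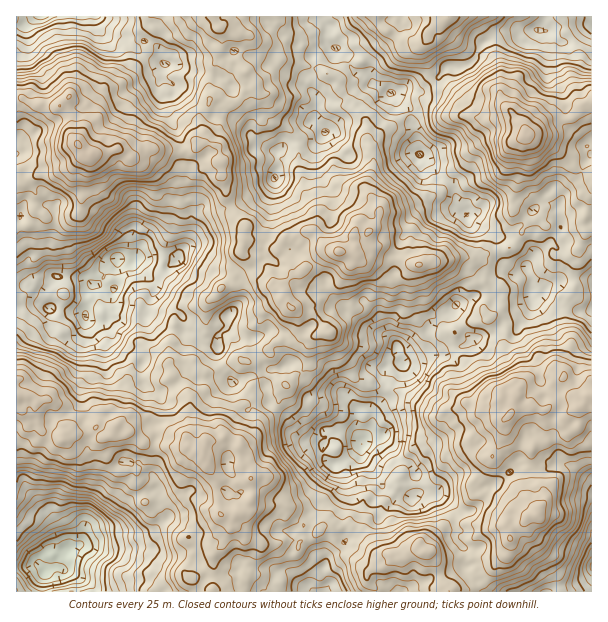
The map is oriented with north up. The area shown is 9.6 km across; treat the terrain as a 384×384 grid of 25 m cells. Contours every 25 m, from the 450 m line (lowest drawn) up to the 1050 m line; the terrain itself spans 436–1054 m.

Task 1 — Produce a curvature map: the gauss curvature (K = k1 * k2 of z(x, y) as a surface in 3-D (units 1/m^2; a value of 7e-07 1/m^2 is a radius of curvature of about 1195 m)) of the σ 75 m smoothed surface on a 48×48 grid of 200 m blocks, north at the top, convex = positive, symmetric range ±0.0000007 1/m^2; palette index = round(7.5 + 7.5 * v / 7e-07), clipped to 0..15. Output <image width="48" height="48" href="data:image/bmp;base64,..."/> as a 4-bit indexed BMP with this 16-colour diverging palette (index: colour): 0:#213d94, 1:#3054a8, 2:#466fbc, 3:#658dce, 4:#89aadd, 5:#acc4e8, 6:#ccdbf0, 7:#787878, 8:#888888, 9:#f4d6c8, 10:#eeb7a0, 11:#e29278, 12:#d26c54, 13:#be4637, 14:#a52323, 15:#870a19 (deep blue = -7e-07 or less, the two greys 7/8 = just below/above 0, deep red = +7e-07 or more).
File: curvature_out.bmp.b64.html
<image width="48" height="48" href="data:image/bmp;base64,Qk32BAAAAAAAAHYAAAAoAAAAMAAAADAAAAABAAQAAAAAAIAEAAATCwAAEwsAABAAAAAAAAAAlD0hAKhUMAC8b0YAzo1lAN2qiQDoxKwA8NvMAHh4eACIiIgAyNb0AKC37gB4kuIAVGzSADdGvgAjI6UAGQqHAHa4ZlZ3h1qUl3eIi6jIuouXedQlaHhhZ575+Hn1hy/WV4h4RmZmyXh4UHhUeIh0Qu+XZmhnZ5RHZ8RZeHp0h4lolnhmvHd4aIuHyMlXaaRnlofVWopFiKdM+VepiXhod0eIqpl3d1+3ZXeHd0dYZHaftZdommd2VXhXZ7hnUzdHeIW6hmmGZrWXMlVYtXmKuIh2f/dmmLp42YmGlmh3d2RrZTm4h5+NlWe3WHiE11dYWHqHiGhoeHX+fAVViHqHdYV5Zyd3OYeqKIRXNldkiGSHf52IiId3iPd3iXaWmoaHVXufhVfIllmJSFZIJneXSGaHiVZoWYl6jXZshm/yhYk6eXdreWSEFFd4l2aqhFqKamZTq1SiyXQIZ3h6aIiKZ2hcp3mFg2mYdal12nmY+ayKeYqXVmdYl4dYlWibdmioe3eF129Up8t0V2ZomLh4qHeldoeaZVdXh4lxV4dHRnZ3+neIuWd3Z3iGRJl7d6dXh1eCZot2mXZWmViHeGd3qIa8ZphluIe3enZ2qXTOeDImeHZpuHd3eaZ4eHlXd5RmfMR39GfHaUWJioh8bKd4WOaLRYWXh5iIQZd0o2dUKpjeV3lYiHKdV6eYmHhll7iIhPhZyjaGaVioNVZ7ZliYZIejnHh4hIh1+WeGR5aVSn+3dki3VpmEhIeXhoiKmFaGdVeIVX34qHl0WLfiWWd5+Hhmf4e0anh0WXaKZVOgSYeWZGKaZ1iDRXbyPnlndHN4T/dH/VaIhXZ3SPmph4pjN2dp8FhruHh7iGh4mHVml3h3iPdFd8uHmLdYereXeXiHyySZV4hGemd3aHV2mHmIiKPeC0VHViVIcWV4aIy5p0dqmVV2Z3Z4Bmhod0n61U+4Y3ZoaBKGymNfz4KHdceHmXdohV73pQ+Gefh4enr5h4FnnIBWTHxnh3iFV8cGmJh6pXhmhlJxd4mFZ4hUhVZneUeBr7e/uFd4dp1Ed8j4uWdHmG+UZHiKiLiTzmWFZ2hjdUh4iGdnlalVuK+4jXh1d4WfVFmlmXh8gyZ1V2d4Z/tkWJmfQ3d7dpd4NGZfkneKZmZuh3eHqnllVjV5E3a6eJQYp3Y2pGZkrHef1neCp2h6cVdmp1aoV3V4WvYt13eHm3VUN4easEmbp0imJ3h0VMh2m+J3a2Bna5tpg4dWpXj/2IiI+6lSa6dZ/nbHb2CajHhplXqUmVWaaYVj7v9mjJqkp4V4aI2Kc1yIJY34eGlAa4Z2d+90aHhiB4eHaVaDg2h3WdeFSGYUf7dldZdTd1cNdXenaYdjh3aIp1aHZ5lGOKh3vHhThfZY9naGe6ypuGecdXl1Zq+nhYZYdZVVhnaHh2qIiHiGWIeXeWiYejnUI0ZuuHjHhLVoeFZ0Z5iFV4qGd0ikSEeDCPqXq+Vnie14vYtlOMuHdmZnloWmdYq7a4NDJmWGR1dmZ4l1ZYl3Z4h2eHfJd3Z8t3R1Ksd5V7WYdWl2aGiHqHx2d3dml6N3hnjVOnymN2BrlmV3mHZnmXaneJmmdTnIardna2uleA=="/>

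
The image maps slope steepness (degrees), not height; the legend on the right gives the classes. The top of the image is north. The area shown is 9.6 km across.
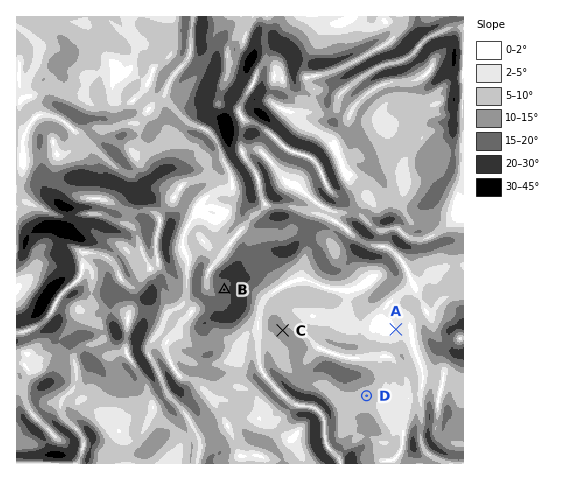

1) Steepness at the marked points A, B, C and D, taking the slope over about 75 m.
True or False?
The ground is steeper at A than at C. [False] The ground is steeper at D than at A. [True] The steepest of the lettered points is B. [True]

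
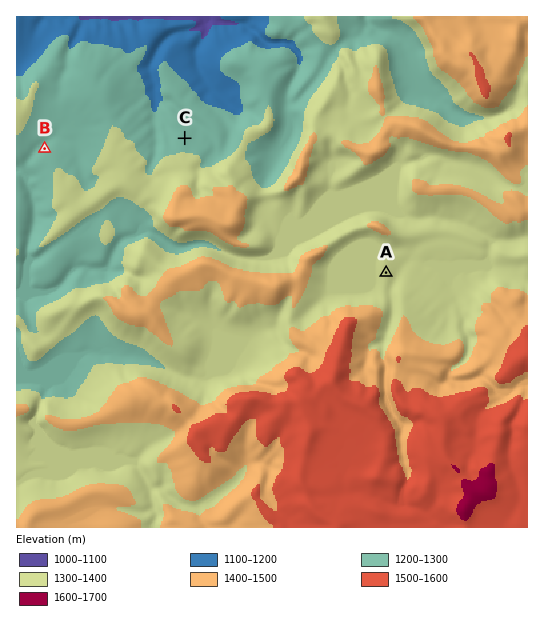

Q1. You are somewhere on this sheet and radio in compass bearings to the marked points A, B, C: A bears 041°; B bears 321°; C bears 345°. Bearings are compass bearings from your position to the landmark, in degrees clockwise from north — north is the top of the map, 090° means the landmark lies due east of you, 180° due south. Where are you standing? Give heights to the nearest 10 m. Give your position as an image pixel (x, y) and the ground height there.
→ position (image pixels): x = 260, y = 416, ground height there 1510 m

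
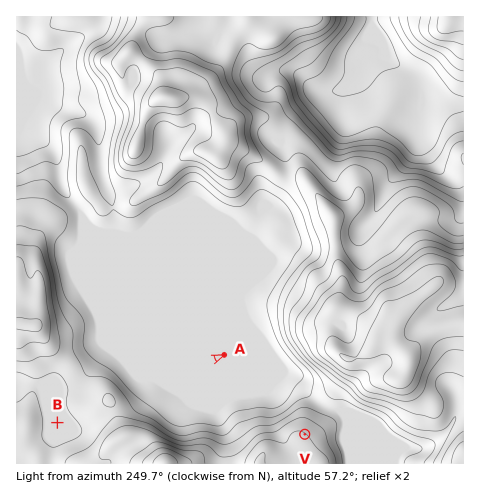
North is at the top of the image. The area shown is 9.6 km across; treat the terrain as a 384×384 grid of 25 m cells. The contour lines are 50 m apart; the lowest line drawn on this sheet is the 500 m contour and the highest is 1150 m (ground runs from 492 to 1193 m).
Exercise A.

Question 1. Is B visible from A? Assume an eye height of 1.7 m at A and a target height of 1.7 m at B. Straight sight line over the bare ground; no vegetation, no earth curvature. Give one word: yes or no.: no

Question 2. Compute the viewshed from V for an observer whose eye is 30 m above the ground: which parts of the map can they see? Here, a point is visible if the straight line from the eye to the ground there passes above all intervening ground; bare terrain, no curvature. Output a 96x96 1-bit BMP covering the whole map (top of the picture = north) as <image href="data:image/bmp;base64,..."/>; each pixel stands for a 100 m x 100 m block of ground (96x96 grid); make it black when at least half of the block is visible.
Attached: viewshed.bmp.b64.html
<image width="96" height="96" href="data:image/bmp;base64,Qk2+BAAAAAAAAD4AAAAoAAAAYAAAAGAAAAABAAEAAAAAAIAEAAATCwAAEwsAAAIAAAAAAAAA////AAAAAAAAAAAA/gAP/8D///4AAAAA/wAP/+D///4AAAAB/4AH/+D///8AAAAB/4AH/+H///8AAAAD88AH/8H///8AAAPP8cAH/8P///8AAAH/8cAOP8P///8AAAD//4AAH/f//8MAAAD//4AAD////8EAAAH//4AAD////8AwAAf//4AAB////8A4AD///8AAAP///8A4AB///+AAAP///MA4AB////gAAf//+AAQAB////4AA///8AAAAB/////AB///4AAAAB/////4D///4AAAAB//////////wAAYHD//////////AAD////////////8AAD////////////8AAD////////////8AAD///////////48AAD///////////gQQAD///////////AAwAD//////////4AAAAD//////////wAAAAD//////////wAAAAD//////////4AAAAD/////////4YAAAAAP////////wAAAAAAH////////gAAAAAAH////////AAAAAAAH///////+AAAAAAAP///////+AAAAAAAH///////8AAAAAAAH///////4AAAAAAAH///////4AAAAAAAH///////4AAAAAACH///////4AAAAAACH///////4AAAAAADH///////4AAAAAADP///////4AAAAAADP///////4AAAAAABP///////4AAAAAAAP///////4AAAAAAAP///////4AAAAAAAH///////4AAAAAAAH///////4AAAAAAAH///////4AAAAAAAD///////4AAAAAAAB///////4AAAAAAAB///////4AAAAAAAA///////4AAAAAAAA///////4AAAAAAAAP/j////4AAAAAAABg/B////4AAAAAAABg/A////4AAAAAAABg+AP///4AAAAAAADA+AH///8AAAAAAADA8AB///8AAAAAAADA4PA///+AAAAAAAAA4fwf//+AAAAAAAAAwP4f//+AAAAAAAAAwH8P//8AAAAAAAAAwD+H//4AAAAAAAAAgD+B9/wAAAAAAAAAgB+AA/AAAAAAAAAAAA+AA+AAAAAAAAAAAA+AA+AAAAAAAAAAAAeAAOAAAAAAAAAAAAeAAGAAAAAAAAAAAAeAAHAAAAAAAAAAAAfgADgAAAAAAAAAAAf4AAwAAAAAAAAAAAf8AAAAAAAAAAAAAAP+AAAAAAAAAAAAAAH/AAAAAAAAAAAAAAB/AAAAAAAAAAAAAAAAAAAAAAAAAAAAAAAAAAAAAAAAAAAAAAAAAAAAAAAAAAAAAAAAAAAAAAAAAAAAAAAAAAAAAAAAAAAAAAAAAAAAAAAAAAAAAAAAAAAAAAAAAAAAAAAAAAAAAAAAAAAAAAAAAAAAAAAAAAAAAAAAAAQAAAAAAAAAAAAAAB4AAAAAAAAAAAAAAD8AAAAAAAAAAAAAAD4AAAAAAAAAAAAAAH4AAAAAAAAAAAAAAH4AAAAAAAAAAAAAAD4AAAAAAAAAAAAAAB4AAAAAAA="/>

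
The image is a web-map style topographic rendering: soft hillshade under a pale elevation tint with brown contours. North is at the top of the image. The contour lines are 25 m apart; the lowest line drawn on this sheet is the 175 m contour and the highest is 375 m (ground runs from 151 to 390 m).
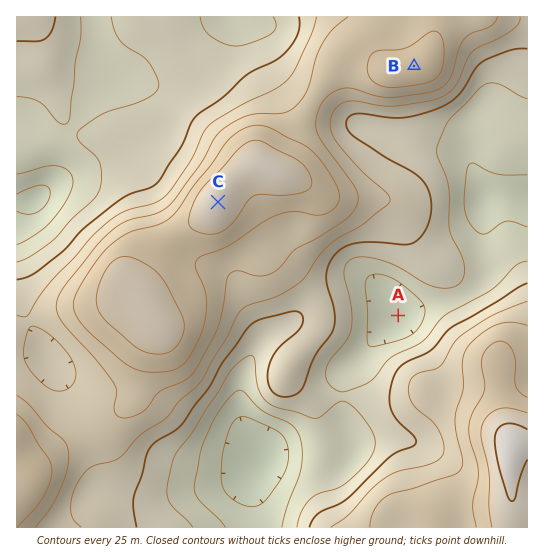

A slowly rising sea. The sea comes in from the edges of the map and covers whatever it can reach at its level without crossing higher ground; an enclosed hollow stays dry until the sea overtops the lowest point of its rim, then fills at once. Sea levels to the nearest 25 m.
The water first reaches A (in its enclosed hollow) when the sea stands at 225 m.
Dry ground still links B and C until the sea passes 300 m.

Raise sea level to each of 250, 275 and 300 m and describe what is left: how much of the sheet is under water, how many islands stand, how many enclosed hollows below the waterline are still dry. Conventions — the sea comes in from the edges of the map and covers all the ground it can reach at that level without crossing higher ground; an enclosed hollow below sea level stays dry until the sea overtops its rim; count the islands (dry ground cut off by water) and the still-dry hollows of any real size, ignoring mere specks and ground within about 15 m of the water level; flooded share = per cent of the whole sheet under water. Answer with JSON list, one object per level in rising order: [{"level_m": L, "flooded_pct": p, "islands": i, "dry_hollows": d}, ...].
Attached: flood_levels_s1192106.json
[{"level_m": 250, "flooded_pct": 44, "islands": 0, "dry_hollows": 0}, {"level_m": 275, "flooded_pct": 57, "islands": 0, "dry_hollows": 0}, {"level_m": 300, "flooded_pct": 71, "islands": 0, "dry_hollows": 0}]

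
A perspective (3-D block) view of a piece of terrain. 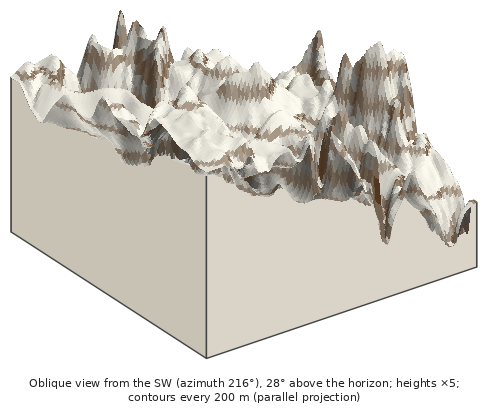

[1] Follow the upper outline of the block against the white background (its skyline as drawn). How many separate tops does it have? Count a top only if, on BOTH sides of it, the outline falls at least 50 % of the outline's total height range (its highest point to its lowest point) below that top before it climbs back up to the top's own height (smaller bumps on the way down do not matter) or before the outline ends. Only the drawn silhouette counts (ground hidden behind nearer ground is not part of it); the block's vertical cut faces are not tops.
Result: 0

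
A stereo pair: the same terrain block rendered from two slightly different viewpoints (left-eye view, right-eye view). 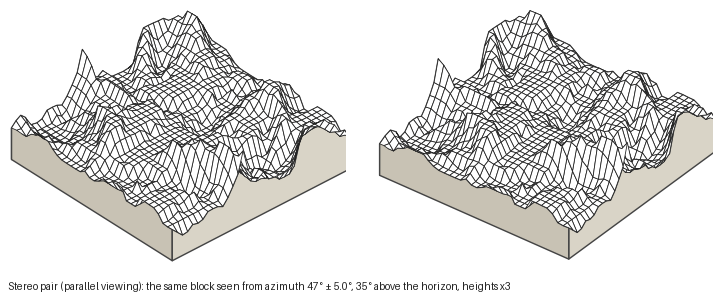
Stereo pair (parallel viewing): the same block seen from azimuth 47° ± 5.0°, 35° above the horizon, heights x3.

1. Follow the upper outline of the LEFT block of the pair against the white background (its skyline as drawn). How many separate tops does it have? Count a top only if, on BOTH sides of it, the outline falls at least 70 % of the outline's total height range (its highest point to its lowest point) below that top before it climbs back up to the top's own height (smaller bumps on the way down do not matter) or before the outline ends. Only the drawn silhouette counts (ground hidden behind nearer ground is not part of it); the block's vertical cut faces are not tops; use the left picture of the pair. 1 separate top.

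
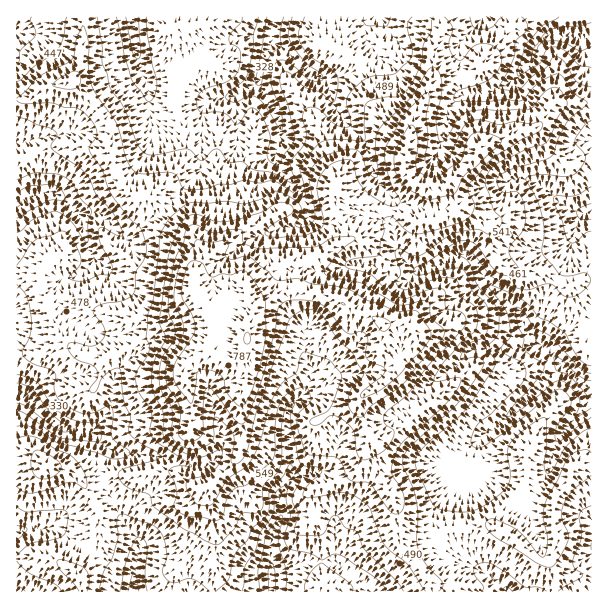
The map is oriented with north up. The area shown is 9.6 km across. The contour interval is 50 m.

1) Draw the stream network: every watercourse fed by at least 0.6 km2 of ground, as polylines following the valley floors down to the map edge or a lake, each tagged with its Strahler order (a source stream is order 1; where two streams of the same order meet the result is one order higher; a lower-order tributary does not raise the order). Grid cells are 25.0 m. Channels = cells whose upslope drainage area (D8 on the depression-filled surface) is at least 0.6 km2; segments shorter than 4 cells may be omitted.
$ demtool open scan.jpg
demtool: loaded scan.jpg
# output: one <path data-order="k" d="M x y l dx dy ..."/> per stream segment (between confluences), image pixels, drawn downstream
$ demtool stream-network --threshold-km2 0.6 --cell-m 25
<path data-order="1" d="M474 569l6 1 6 3 3 3 5 2 3 3 1 0 8 7 0 3 1 0"/><path data-order="1" d="M336 561l8 8 1 0 3 3 2 0 3 3 4 1 5 5 1 0 8 7 0 3 1 0"/><path data-order="2" d="M138 552l0 3-1 2 0 6-2 1 0 9-1 2 0 16"/><path data-order="1" d="M591 533l0 13"/><path data-order="1" d="M45 527l-1 1-18 0-9 5"/><path data-order="1" d="M126 524l9 9 3 6 0 13"/><path data-order="1" d="M531 506l0-3 3-6 3-3 2-5 3-3 4-9 0-3 2-1 0-3 1-2 0-3 2-1 0-3 1-2 0-3 3-6 0-4 2-2 0-3 4-9 6-6 0-1 20-20 3-6 0-3 1-1 0-6"/><path data-order="2" d="M287 486l-6 8 0 25-9 18 0 54"/><path data-order="1" d="M324 470l-10 1-5 3-3 0-6 3-4 0-9 9"/><path data-order="1" d="M449 459l6-4 1 0 9-8 5-1 16-15 2 0"/><path data-order="1" d="M465 453l23-22"/><path data-order="1" d="M479 443l0-2 12-12"/><path data-order="2" d="M87 432l-4 0-2-1-9 0-1-2-5 0-1-1-6-2-6-6-2 0-24-24-6-1-1-2-3 0"/><path data-order="2" d="M491 429l10-9 2 0 9-9 1 0 11-10 1 0 32-32 10 2"/><path data-order="2" d="M291 405l-4 8 0 25 1 2 0 7 2 2 0 33-3 3 0 1"/><path data-order="1" d="M212 401l0 4 1 2 2 10 9 18 0 11-6 7 0 2-11 10-3 0-1 2-11 0-9-5-3 0-6-3-4 0-2-1-6 0-1-2-11 0-1-1-17 0-1-2-11 0-1-1-5 0-3-3-1 0-15-15-3-2-5 0"/><path data-order="1" d="M419 395l13-14 2 0 4-4 2 0 7-8 6-3 15-15 3-1 3 0 2-2 54 0 1-1 8 0 3 3 4 1"/><path data-order="1" d="M339 375l-18 18-3 2-12 0-3 3-7 3-5 4"/><path data-order="3" d="M567 371l3 1 11 11 10 6"/><path data-order="2" d="M546 351l5 2 16 18"/><path data-order="1" d="M152 342l-12 12-12 6-11 11-1 6-2 1 0 5-1 1 0 11-2 1 0 8-4 9-17 18"/><path data-order="1" d="M303 335l0 18 9 15 0 9-1 1-2 6-12 12 0 2-6 6 0 1"/><path data-order="1" d="M86 329l-3-3-5-2-4-4-2 0-12-12-1-6-2-2 0-15 6-6 3-1 6 0 2-2 7-1 11-11 1-3 0-6"/><path data-order="1" d="M215 287l0-20 12-12 4-1 14-14 3-1 4 0 2-2 4 0 5-3 3 0 6-3 4 0 2-1 3 0 1-2 3 0 6-3 5 0 6-3 6-6 0-12-5-9-7-9 0-1-8-8 0-1-9-9-3-6 0-9 6-11 0-10-1-2 0-4-2-2-1-7-8-15-10-15 0-8"/><path data-order="1" d="M333 270l3 0 5-3 9-1 1-2 17 0 1 2 5 0 6 3 7 7 2 0 6 5 12 0 9-9 3-2"/><path data-order="2" d="M419 270l9-1 7-5 3 0 5-3 3 0 15-7 4 0 3 1 6 6 9 18 12 12 2 0 4 5 2 0 18 18 1 6 2 1 0 3 3 3 0 2 10 10 2 5 7 7"/><path data-order="1" d="M98 260l-5-5"/><path data-order="2" d="M93 255l-6-12 0-3-3-4-1-9-2-2 0-4-4-9"/><path data-order="1" d="M401 254l0 1 15 15 3 0"/><path data-order="1" d="M123 236l-22-23-3-1-21 0"/><path data-order="1" d="M573 233l5-11 9-9 3-1"/><path data-order="2" d="M77 212l-17-17-6-3-9 0-6 3-4 0-18 9"/><path data-order="1" d="M381 186l-7-13 0-3-2-2 0-3-3-6 0-6-1-1 0-5-2-3-25-25 0-2-3-3-3-6-2-9-1-1 0-5-3-6-11-10-6-2-6-6-1 0-23-22-6-3-4-5"/><path data-order="1" d="M510 180l3-1 15 0 14 7 10 11 2 0 12 10 6 3 4 0 2 2 12 0"/><path data-order="1" d="M236 147l0-51 3-3"/><path data-order="1" d="M201 141l0-28 3-6 6-6 3-2 9 0 2-1 6 0 9-5"/><path data-order="1" d="M48 135l-3 0-6 3-13 2-2 1-7 0 0 2"/><path data-order="1" d="M443 135l1-12 2-1 1-8 5-9 7-9 3-1 20 0 1-2 5 0 22-10 21-23 2-3 0-4 4-5 0-3 8-7 3-2 3 0 1-1 18 0 2 1 12 0 1-1 5 0 1-2"/><path data-order="1" d="M150 114l0-24-9-18 0-4-1-2 0-4-2-2 0-4-1-2 0-6-2-1 0-11-1-1 0-9-2-2 0-7"/><path data-order="2" d="M239 93l10-7 3 0 3-3 2 0 3-5"/><path data-order="2" d="M260 78l0-6 1-1 2-11 3-4 0-3 4-8 2-6"/><path data-order="1" d="M375 53l-6-6-1-3 0-3-2-2 0-13 9-9 5 0"/><path data-order="2" d="M272 39l0-7 1-2 0-7 2-2 0-4"/><path data-order="1" d="M384 23l-1-2 0-4-3 0"/>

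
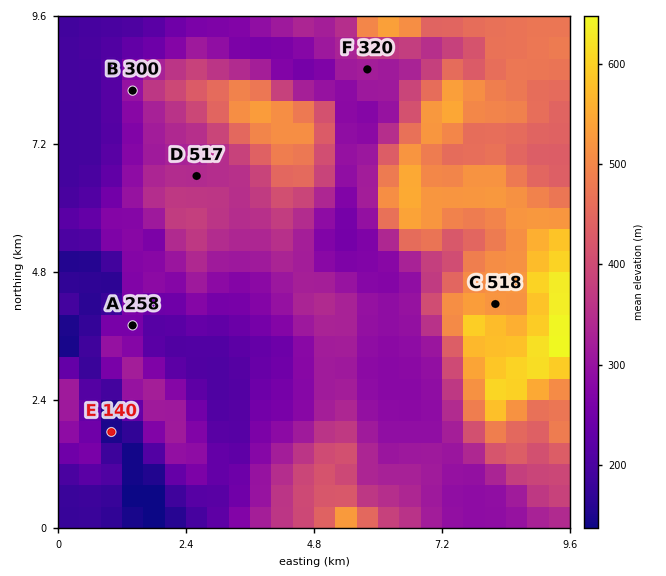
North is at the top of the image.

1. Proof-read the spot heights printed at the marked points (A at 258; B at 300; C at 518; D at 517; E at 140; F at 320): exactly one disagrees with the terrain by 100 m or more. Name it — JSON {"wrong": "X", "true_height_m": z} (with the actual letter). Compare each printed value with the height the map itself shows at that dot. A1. {"wrong": "D", "true_height_m": 342}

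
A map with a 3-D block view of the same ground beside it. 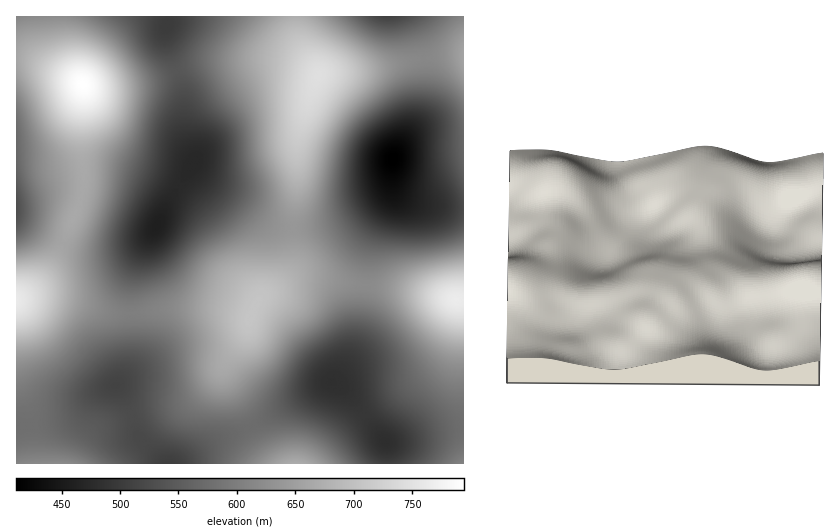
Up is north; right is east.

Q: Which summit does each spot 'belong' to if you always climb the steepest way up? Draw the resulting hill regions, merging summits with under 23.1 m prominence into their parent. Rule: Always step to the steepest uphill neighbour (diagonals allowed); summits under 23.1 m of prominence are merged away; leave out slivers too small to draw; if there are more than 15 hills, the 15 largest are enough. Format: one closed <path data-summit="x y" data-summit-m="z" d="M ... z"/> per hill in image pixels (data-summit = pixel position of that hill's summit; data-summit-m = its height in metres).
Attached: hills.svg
<path data-summit="251 316" data-summit-m="707" d="M193 165l-25 38-32 60-6 27 3 46-1 22-8 18-8 9 11 17 11 35 27 27 13 0 4-2 29-19 54-23 53-32 15-6 5-5 15-26 5-14 8-51 2-34 6-18 15-30 3-9-1-23-3 14-9 10-40 24-27 7-32 0-14-6-24-18-31-18-16-14z"/><path data-summit="319 76" data-summit-m="746" d="M409 16l-240 0-4 20 18 53 1 40 11 28 0 14 23 19 24 13 24 18 14 6 20 1 29-4 19-8 31-20 10-13 4-25 21-32 9-24 3-22-3-28-7-23z"/><path data-summit="83 84" data-summit-m="794" d="M168 16l-152 1 0 201 2 2 45 24 22 6 27 0 17-3 15-7 10-9 14-28 27-41 0-5-11-28-1-40-18-53z"/><path data-summit="456 300" data-summit-m="765" d="M392 174l-2 27-16 33-6 18-2 34-8 51-10 24-15 21 19 16 33 44 11 0 41-11 27-4 0-218-33-3-22-6-13-10z"/><path data-summit="17 300" data-summit-m="762" d="M17 219l-1 207 4 1 48-7 10-6 19-20 19-8 8-10 6-13 3-14-3-37 2-32 6-23 12-21-26 12-12 2-27 0-22-6z"/><path data-summit="463 56" data-summit-m="657" d="M463 16l-54 1 7 12 7 23 3 18-2 24-4 21-27 43-1 15 4 17 10 9 18 6 40 3z"/><path data-summit="295 463" data-summit-m="669" d="M333 382l-15 6-62 36-45 19-33 20 208 1 0-22-34-44-11-11z"/><path data-summit="57 463" data-summit-m="619" d="M117 386l-7 1-13 7-19 20-10 6-22 4-29 3-1 36 148 1-26-27-8-27z"/><path data-summit="463 463" data-summit-m="608" d="M463 428l-26 3-41 11-10 0 1 21 76 1z"/>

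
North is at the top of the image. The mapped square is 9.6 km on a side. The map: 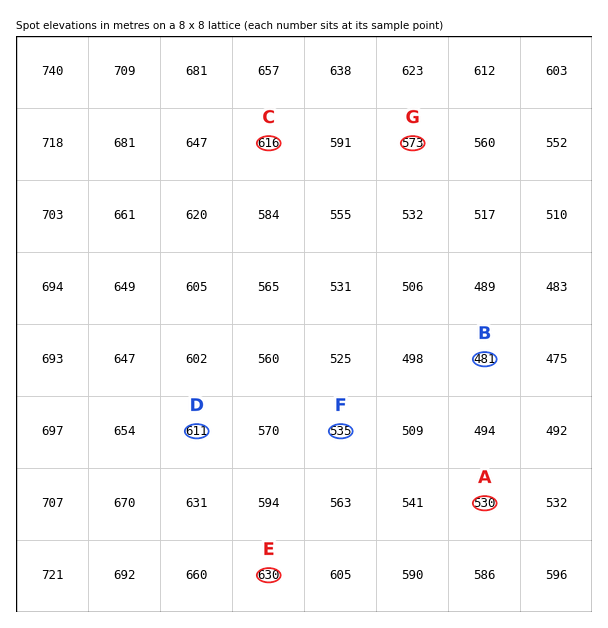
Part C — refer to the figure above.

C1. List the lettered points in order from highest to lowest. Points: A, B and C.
C A B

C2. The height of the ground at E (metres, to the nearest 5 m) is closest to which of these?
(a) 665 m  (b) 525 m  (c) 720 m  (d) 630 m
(d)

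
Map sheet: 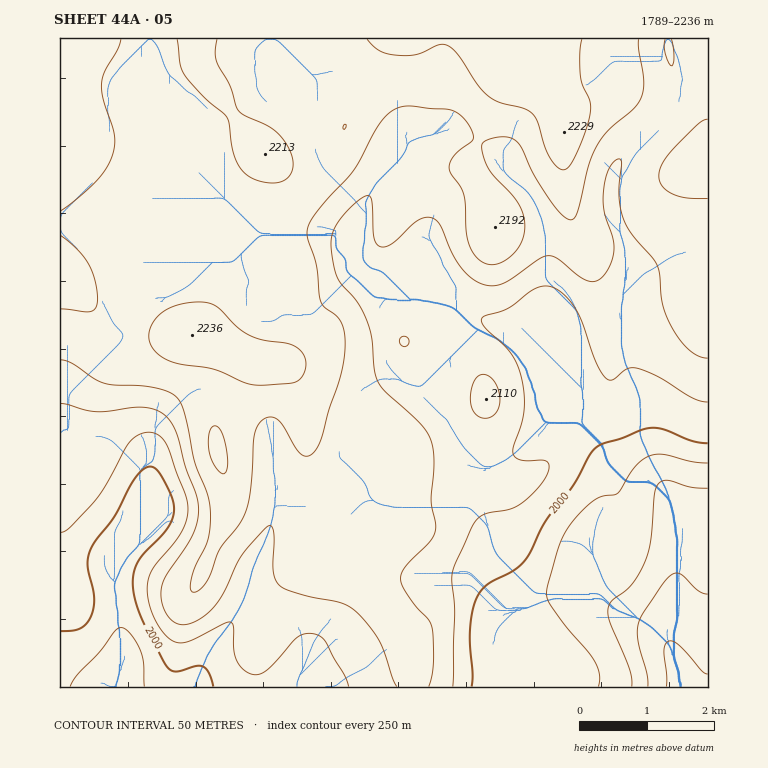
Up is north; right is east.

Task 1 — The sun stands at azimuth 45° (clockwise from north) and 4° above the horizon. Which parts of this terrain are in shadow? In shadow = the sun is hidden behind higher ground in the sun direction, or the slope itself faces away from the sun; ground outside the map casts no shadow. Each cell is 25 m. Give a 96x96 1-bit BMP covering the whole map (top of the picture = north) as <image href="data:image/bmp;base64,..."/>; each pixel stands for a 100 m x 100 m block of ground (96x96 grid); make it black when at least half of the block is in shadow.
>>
<image width="96" height="96" href="data:image/bmp;base64,Qk2+BAAAAAAAAD4AAAAoAAAAYAAAAGAAAAABAAEAAAAAAIAEAAATCwAAEwsAAAIAAAAAAAAA////AAAAAAD//h/AAD4AAAAAAAB//w/gAD4AAAAAAAB//w/gAH4AAAAAAAA//4fgAH4AAAAAAAAf/8fgAf4AAAAAAAAf/+PgA/wAAAAAAAAP/+HgB/wAAAAAAACP//AAH/wAAAAAAACP//AAP/wAAAAAAAAP//AAf/wAAAAAAAAP//AA//wAAAAAAAgP/+AA//gAAAAAABwP/8AJ//AAAAAAAA4P/4AP/+AAAAAAAA4P/4AP/4AAAAAAAAwf/wAH/AAAAAAAAAAf/gAD8AAAAAAAAAAf/wADwAAAAAAAAAAf/8ABgAAAAAAAAAAf/+AAAAAAAAAAAAAf//AAAAAAAAAAwAAP//gAAAAAAAAAwAAP//wAAAAAAAAAwAAP//4AAAAAAAAAAAAH//8AAAAAAAAAAAAH//8AAAAAAAAAAAAD//8AAAAAAAAAAAAD//8AAAAAAAAAAeAB//8AAAAAAAAAA/gB//8AAAAAAAAAB/4B//8A4AAAAAAAB/8A//8B4AAAAAAAB/8A//4B4AAAAAAAB/8B//4B8AAAAAAAB/8B//wD8AAAAAAAB/8P//wD8AAAAAAAA/8f//wD8AAAAAAAA/////wD8AAAAAAAA/////gD4AAAAAAAA/z///gD4AAAAAAAA/z///gD4AAAAAAAA/z///AD4AAAAAAAA/z//+ADwAAAAAAAA/7//+ADwAAAAAAAA/7///gBgAAAAAAAA/7////AAAAAAAAAA/7////AAAAAAAAAA/7+D/+AAAAAAAAAA/78B/4AAAAAAAAOAf54A/AAAAAAAAAeAfwwA8AAAAAAAAAeAPwAAAAAAAAAAAA/AHgAAAAAAAAAAAH/AHgAAAAAAAAAAA/+ADAAAAAAAAAAAB/+AAAAAAAAAAAH/B/+AAAAAAAAAAAP/x/+AAAAAAAAAAAf/4/+AAAAAAAAAAAf/4/+AAAAAAAAAAAf/8f+AAAAAAAAAAAf/4f+AAAAAAAAAAAf/4P8AAAAAAAAAAAf/4P8AAAAAAAAAAAP/4H4AAAAAAAAAAAP/wH4AAAAAAAAAAAP/wDwAAAAAAAAAAAH/gDwAAAAAAAAAAAH/gHgAAAAAAAAAAAD/AHgAAAAAAAAAAAD/APgCAAAAAAAAAAD+AfgHgAAAAAAAAAB+A/gHgAAAAAAAAAA8B/gHgAAAAAAAAAAcD/gDAAAAAAAAAAAAD/gAAAAAAAAAAAAAH/AAAAAAAAAAAAAAH/AAAAAAAAAAAAAAH/AAAAAAAAAAAAAAP/AAAAAAAAAAAAAAP/AAAAAAAAAAAAAAf/AAAAAAAAAAAAH//+AAAAAAAAAAAAX//+AAAAAAAAAAAAf//8AAAAAAAAAAAAd//4AAAAAAAgAAAAd//wAAAAAABwAAAAI/+AAAAAAABgAAAAA/4AAAAAAAAAAAAAAfwAAAAAAAAAAAAAAfwAAAAAAAAAAAAAAPgAAAAAAAAAAAAAAPAAAAAwAAAAAAAAAHAAAABwAAAAAAAAACAAAABwAAAAAAAAAAAAAABwAAAAAAAAAAAAAAAw="/>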